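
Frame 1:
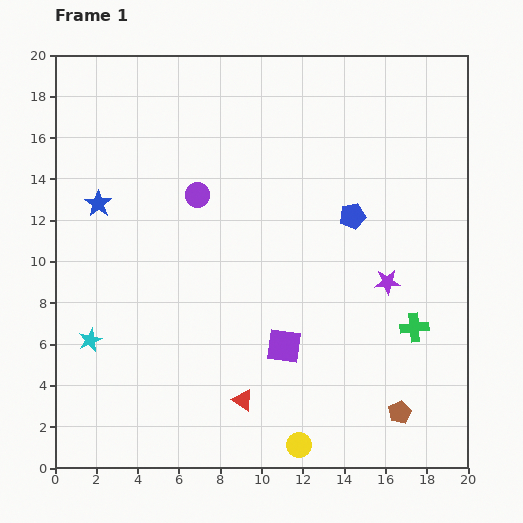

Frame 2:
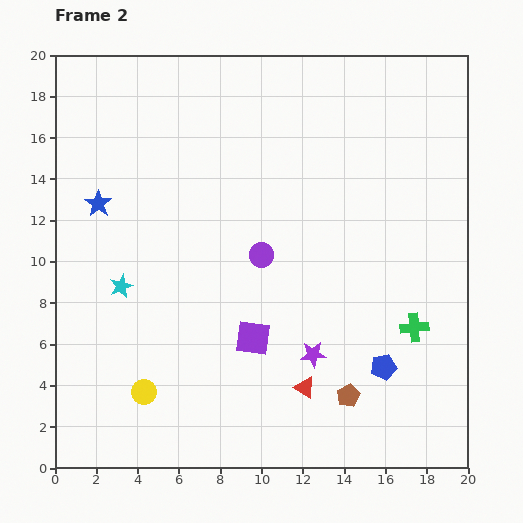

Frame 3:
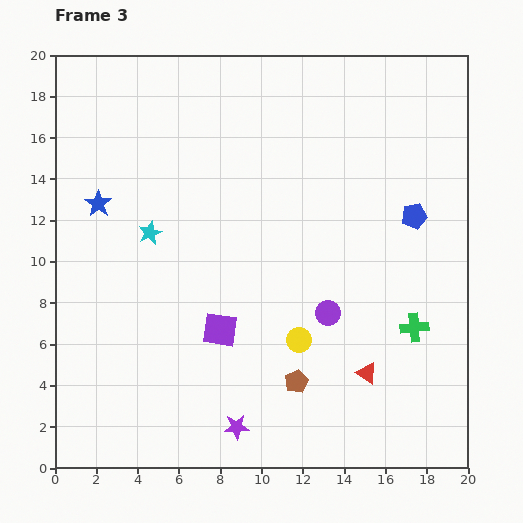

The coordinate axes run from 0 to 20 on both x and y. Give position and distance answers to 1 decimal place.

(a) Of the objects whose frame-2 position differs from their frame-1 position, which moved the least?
the purple square

(moved 1.6)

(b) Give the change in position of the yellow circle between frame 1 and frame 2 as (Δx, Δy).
(-7.5, 2.6)

The yellow circle was at (11.8, 1.1) in frame 1 and (4.3, 3.7) in frame 2.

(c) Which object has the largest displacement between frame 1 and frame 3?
the purple star

(moved 10.1; next 8.5)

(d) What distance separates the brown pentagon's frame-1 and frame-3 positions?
5.2

The brown pentagon moved from (16.7, 2.7) to (11.7, 4.2), a distance of √(5.0² + 1.5²) ≈ 5.2.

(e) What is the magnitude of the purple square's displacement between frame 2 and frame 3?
1.6

The purple square moved from (9.6, 6.3) to (8.0, 6.7), a distance of √(1.6² + 0.4²) ≈ 1.6.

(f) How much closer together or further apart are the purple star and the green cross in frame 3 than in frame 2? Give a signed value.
+4.7

Distance in frame 2: 5.1. Distance in frame 3: 9.8.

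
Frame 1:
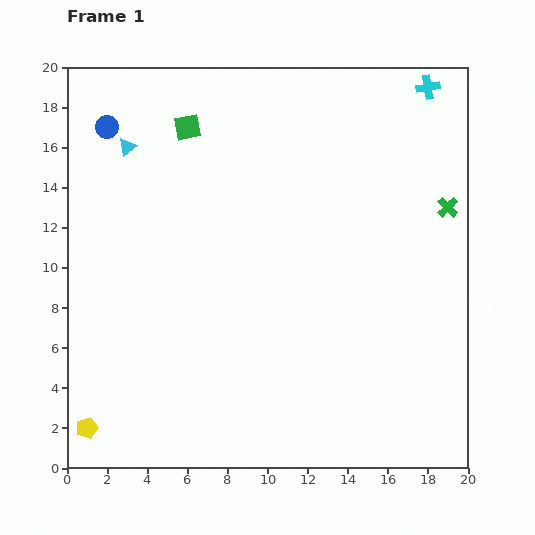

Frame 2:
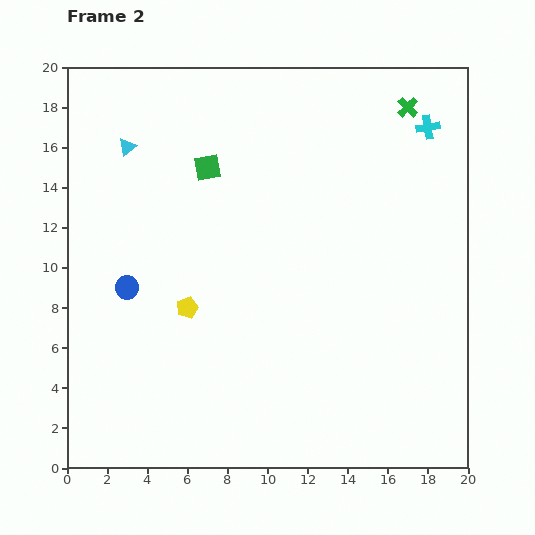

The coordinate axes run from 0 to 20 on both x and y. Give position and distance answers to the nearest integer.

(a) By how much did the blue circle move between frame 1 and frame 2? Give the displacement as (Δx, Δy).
(1, -8)

The blue circle was at (2, 17) in frame 1 and (3, 9) in frame 2.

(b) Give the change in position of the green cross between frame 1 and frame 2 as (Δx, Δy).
(-2, 5)

The green cross was at (19, 13) in frame 1 and (17, 18) in frame 2.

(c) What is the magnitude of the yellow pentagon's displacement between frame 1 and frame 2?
8

The yellow pentagon moved from (1, 2) to (6, 8), a distance of √(5² + 6²) ≈ 8.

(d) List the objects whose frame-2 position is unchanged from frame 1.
the cyan triangle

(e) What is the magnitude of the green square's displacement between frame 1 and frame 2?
2

The green square moved from (6, 17) to (7, 15), a distance of √(1² + 2²) ≈ 2.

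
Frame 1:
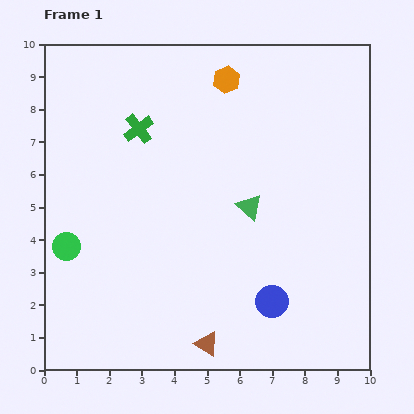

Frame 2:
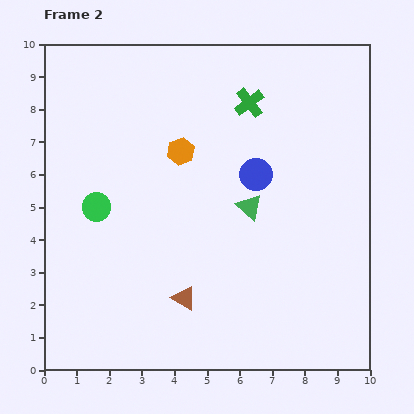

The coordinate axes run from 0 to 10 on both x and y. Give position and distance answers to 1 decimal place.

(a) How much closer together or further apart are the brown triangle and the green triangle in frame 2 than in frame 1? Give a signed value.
-1.0

Distance in frame 1: 4.4. Distance in frame 2: 3.4.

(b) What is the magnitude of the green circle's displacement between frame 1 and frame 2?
1.5

The green circle moved from (0.7, 3.8) to (1.6, 5.0), a distance of √(0.9² + 1.2²) ≈ 1.5.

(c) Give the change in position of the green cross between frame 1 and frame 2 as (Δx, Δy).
(3.4, 0.8)

The green cross was at (2.9, 7.4) in frame 1 and (6.3, 8.2) in frame 2.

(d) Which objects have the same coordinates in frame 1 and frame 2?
the green triangle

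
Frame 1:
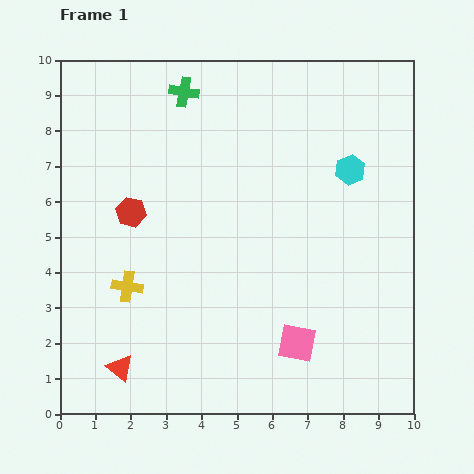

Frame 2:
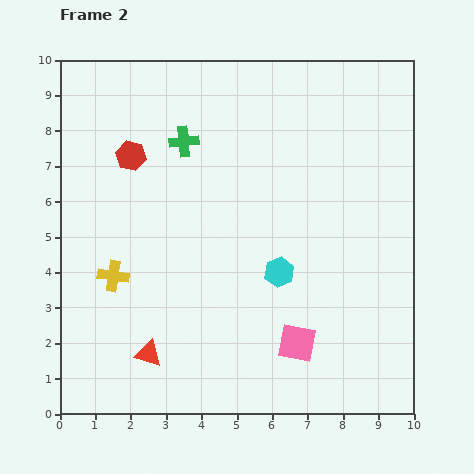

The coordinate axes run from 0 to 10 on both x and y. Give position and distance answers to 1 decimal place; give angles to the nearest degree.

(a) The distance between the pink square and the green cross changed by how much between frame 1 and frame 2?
-1.3

Distance in frame 1: 7.8. Distance in frame 2: 6.5.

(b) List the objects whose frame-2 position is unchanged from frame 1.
the pink square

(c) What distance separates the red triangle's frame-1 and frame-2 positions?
0.9

The red triangle moved from (1.7, 1.3) to (2.5, 1.7), a distance of √(0.8² + 0.4²) ≈ 0.9.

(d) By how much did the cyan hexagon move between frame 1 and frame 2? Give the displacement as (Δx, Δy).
(-2.0, -2.9)

The cyan hexagon was at (8.2, 6.9) in frame 1 and (6.2, 4.0) in frame 2.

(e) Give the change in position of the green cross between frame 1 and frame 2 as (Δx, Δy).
(0.0, -1.4)

The green cross was at (3.5, 9.1) in frame 1 and (3.5, 7.7) in frame 2.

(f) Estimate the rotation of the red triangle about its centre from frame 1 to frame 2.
24° counter-clockwise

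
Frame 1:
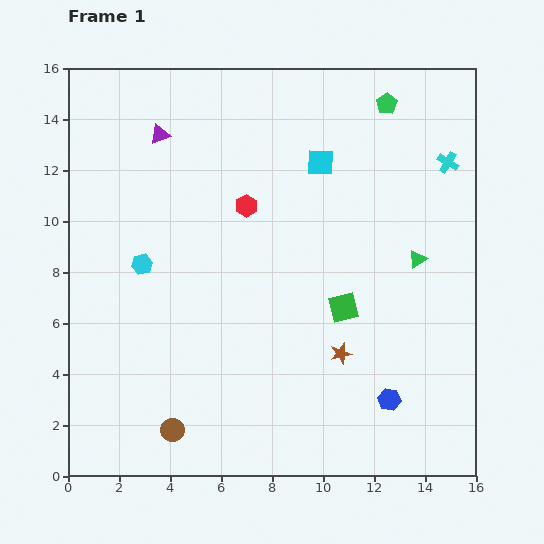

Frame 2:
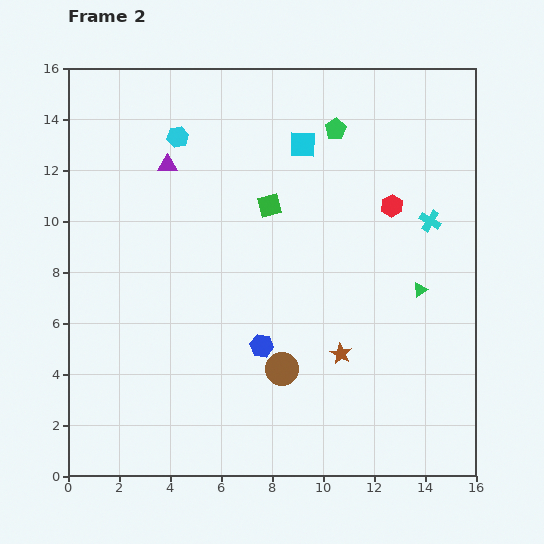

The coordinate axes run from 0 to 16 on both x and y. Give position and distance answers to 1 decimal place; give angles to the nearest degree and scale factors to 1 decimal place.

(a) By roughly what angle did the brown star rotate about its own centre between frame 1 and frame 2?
27° counter-clockwise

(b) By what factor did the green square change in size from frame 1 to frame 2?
0.8×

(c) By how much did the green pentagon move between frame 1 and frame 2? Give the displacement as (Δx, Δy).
(-2.0, -1.0)

The green pentagon was at (12.5, 14.6) in frame 1 and (10.5, 13.6) in frame 2.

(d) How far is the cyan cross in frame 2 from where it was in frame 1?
2.4

The cyan cross moved from (14.9, 12.3) to (14.2, 10.0), a distance of √(0.7² + 2.3²) ≈ 2.4.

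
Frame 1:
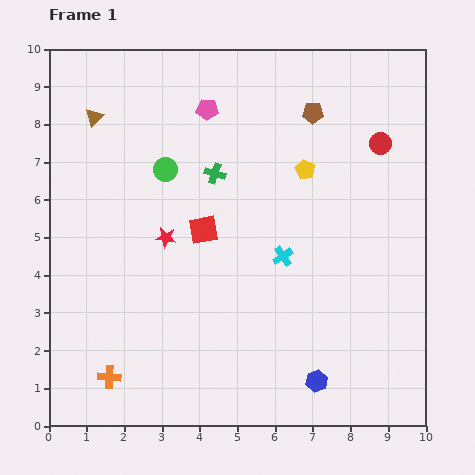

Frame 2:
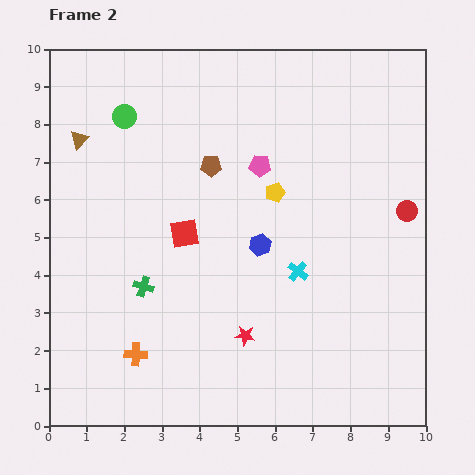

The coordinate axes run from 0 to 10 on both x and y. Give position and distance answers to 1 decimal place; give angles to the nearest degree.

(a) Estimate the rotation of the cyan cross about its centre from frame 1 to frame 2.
17° counter-clockwise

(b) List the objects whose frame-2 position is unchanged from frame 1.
none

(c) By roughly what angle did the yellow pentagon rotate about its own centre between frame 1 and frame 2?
25° clockwise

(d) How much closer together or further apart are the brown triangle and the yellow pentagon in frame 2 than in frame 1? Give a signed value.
-0.4

Distance in frame 1: 5.8. Distance in frame 2: 5.4.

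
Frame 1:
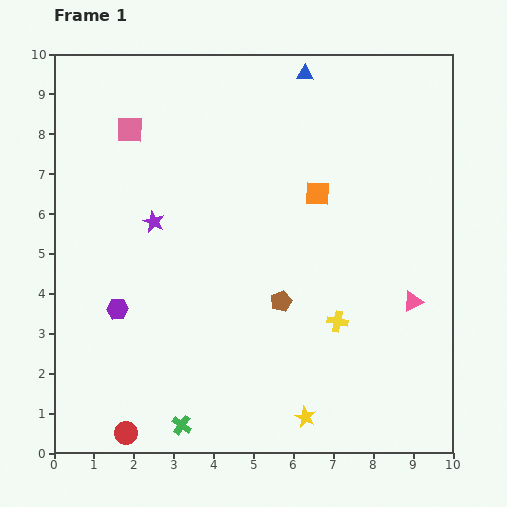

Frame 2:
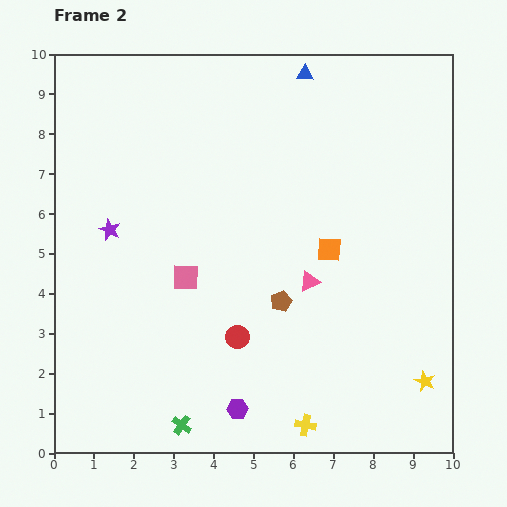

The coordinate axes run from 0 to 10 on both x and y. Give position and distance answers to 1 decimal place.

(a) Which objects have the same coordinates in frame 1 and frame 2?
the brown pentagon, the green cross, the blue triangle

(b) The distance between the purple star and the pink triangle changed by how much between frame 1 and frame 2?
-1.6

Distance in frame 1: 6.8. Distance in frame 2: 5.2.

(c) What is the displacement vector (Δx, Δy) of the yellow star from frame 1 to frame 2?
(3.0, 0.9)

The yellow star was at (6.3, 0.9) in frame 1 and (9.3, 1.8) in frame 2.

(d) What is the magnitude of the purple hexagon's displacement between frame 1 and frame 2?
3.9

The purple hexagon moved from (1.6, 3.6) to (4.6, 1.1), a distance of √(3.0² + 2.5²) ≈ 3.9.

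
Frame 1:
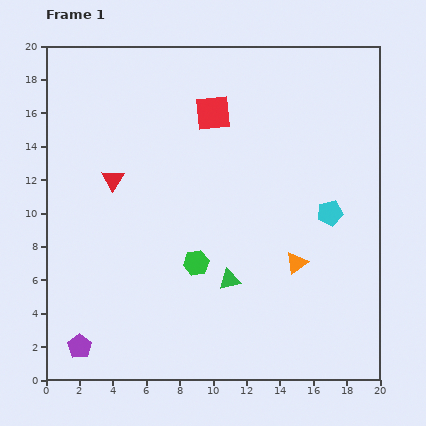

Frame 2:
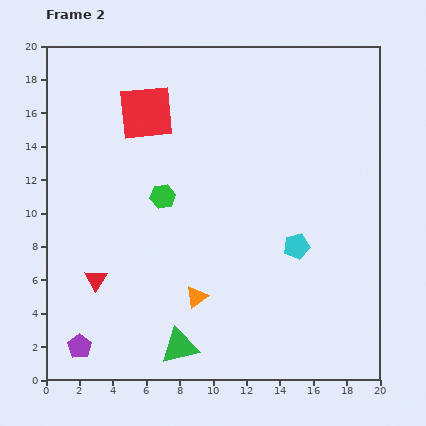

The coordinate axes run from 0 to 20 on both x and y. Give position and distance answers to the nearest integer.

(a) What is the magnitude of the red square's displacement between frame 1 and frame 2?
4

The red square moved from (10, 16) to (6, 16), a distance of √(4² + 0²) ≈ 4.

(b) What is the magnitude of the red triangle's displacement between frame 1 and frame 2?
6

The red triangle moved from (4, 12) to (3, 6), a distance of √(1² + 6²) ≈ 6.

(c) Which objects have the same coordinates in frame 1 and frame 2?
the purple pentagon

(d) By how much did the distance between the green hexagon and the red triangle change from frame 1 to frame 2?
-1

Distance in frame 1: 7. Distance in frame 2: 6.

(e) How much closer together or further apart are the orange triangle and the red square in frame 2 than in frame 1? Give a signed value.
+1

Distance in frame 1: 10. Distance in frame 2: 11.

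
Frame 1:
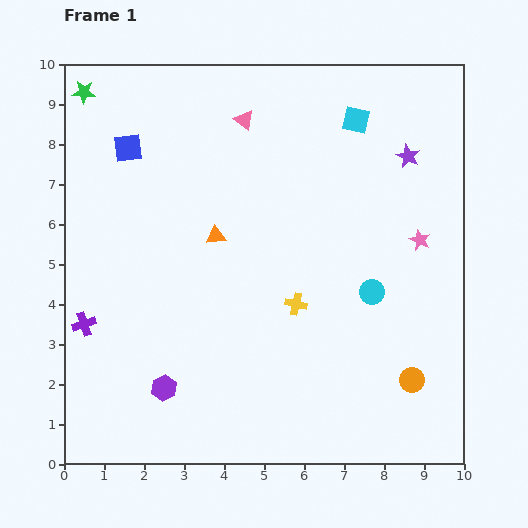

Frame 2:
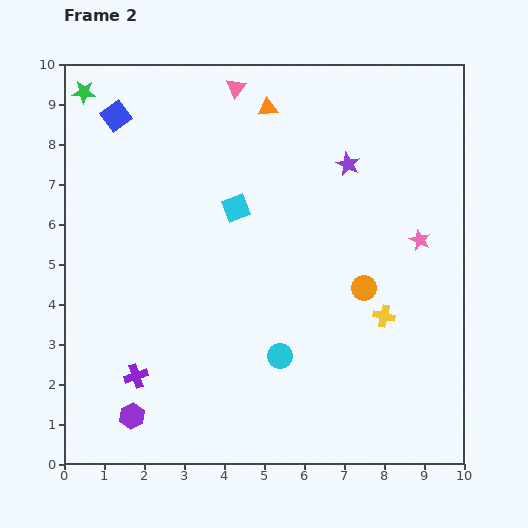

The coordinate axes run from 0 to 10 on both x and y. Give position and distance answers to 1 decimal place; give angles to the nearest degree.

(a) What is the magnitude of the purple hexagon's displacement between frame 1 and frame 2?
1.1

The purple hexagon moved from (2.5, 1.9) to (1.7, 1.2), a distance of √(0.8² + 0.7²) ≈ 1.1.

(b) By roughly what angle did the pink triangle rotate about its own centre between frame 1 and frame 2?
30° clockwise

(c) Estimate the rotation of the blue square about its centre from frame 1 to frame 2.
28° counter-clockwise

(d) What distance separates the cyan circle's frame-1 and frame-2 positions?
2.8

The cyan circle moved from (7.7, 4.3) to (5.4, 2.7), a distance of √(2.3² + 1.6²) ≈ 2.8.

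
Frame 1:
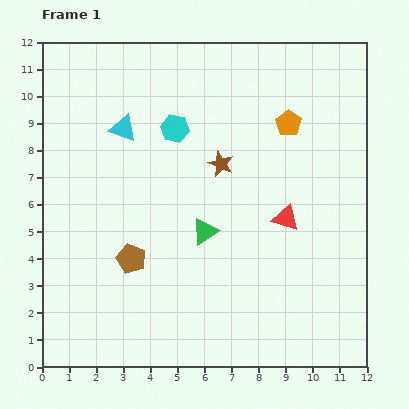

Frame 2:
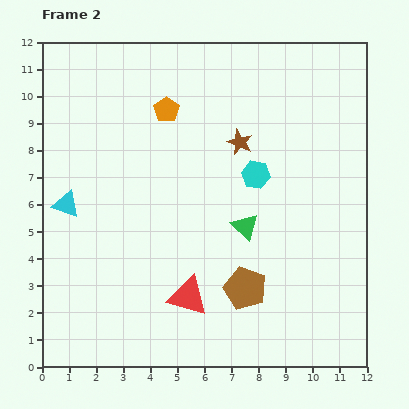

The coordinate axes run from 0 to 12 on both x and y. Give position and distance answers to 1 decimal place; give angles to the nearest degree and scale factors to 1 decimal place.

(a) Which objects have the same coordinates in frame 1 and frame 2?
none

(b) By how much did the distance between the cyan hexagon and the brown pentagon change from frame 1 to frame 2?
-0.9

Distance in frame 1: 5.1. Distance in frame 2: 4.2.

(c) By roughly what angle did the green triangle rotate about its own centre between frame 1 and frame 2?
43° counter-clockwise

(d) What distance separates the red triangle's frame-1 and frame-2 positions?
4.6

The red triangle moved from (9.0, 5.5) to (5.4, 2.6), a distance of √(3.6² + 2.9²) ≈ 4.6.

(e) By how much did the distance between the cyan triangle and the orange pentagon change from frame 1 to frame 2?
-1.0

Distance in frame 1: 6.1. Distance in frame 2: 5.1.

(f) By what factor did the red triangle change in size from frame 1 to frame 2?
1.5×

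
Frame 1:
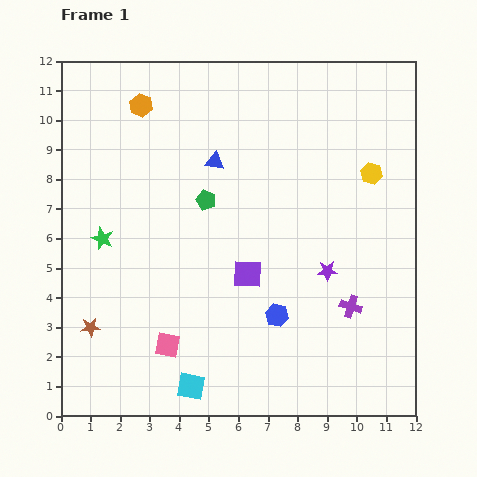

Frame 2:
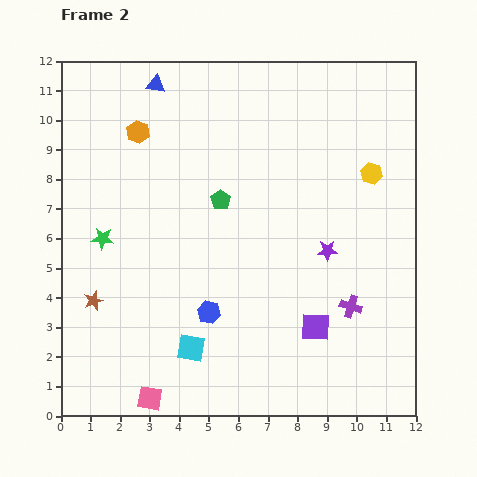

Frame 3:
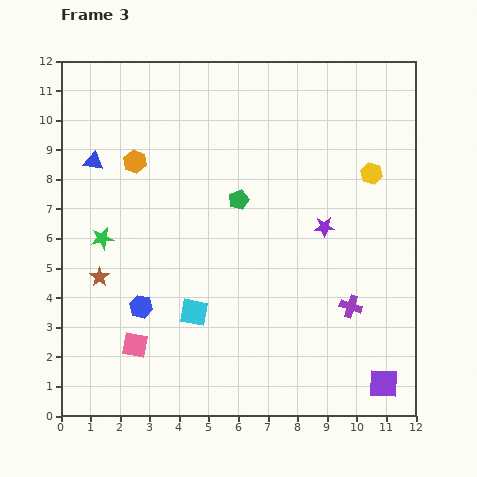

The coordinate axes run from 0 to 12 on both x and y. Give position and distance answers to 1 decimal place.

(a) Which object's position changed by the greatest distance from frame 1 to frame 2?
the blue triangle

(moved 3.3; next 2.9)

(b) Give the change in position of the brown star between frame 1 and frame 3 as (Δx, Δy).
(0.3, 1.7)

The brown star was at (1.0, 3.0) in frame 1 and (1.3, 4.7) in frame 3.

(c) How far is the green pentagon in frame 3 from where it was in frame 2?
0.6

The green pentagon moved from (5.4, 7.3) to (6.0, 7.3), a distance of √(0.6² + 0.0²) ≈ 0.6.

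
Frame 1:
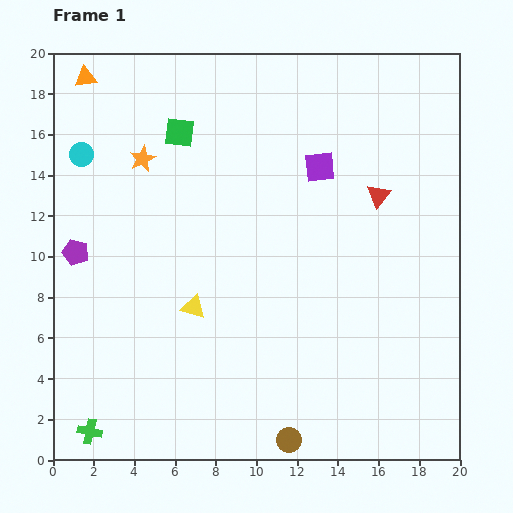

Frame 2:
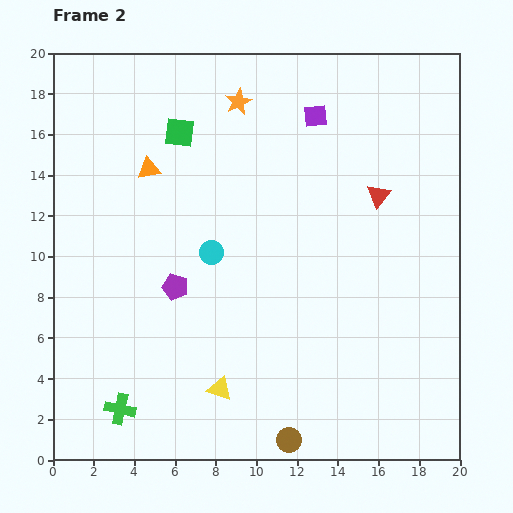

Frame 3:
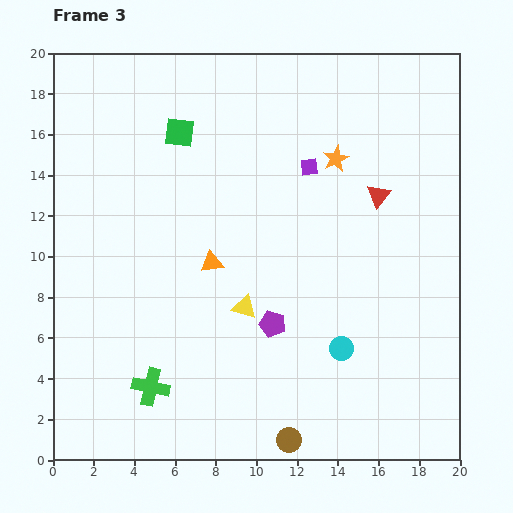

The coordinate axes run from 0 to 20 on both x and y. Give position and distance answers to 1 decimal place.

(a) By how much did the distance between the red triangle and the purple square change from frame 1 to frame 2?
+1.8

Distance in frame 1: 3.2. Distance in frame 2: 5.0.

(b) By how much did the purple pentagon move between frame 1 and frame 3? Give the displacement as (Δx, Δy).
(9.7, -3.5)

The purple pentagon was at (1.1, 10.2) in frame 1 and (10.8, 6.7) in frame 3.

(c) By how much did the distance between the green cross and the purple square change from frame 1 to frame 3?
-3.9

Distance in frame 1: 17.2. Distance in frame 3: 13.3.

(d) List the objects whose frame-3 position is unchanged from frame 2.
the green square, the red triangle, the brown circle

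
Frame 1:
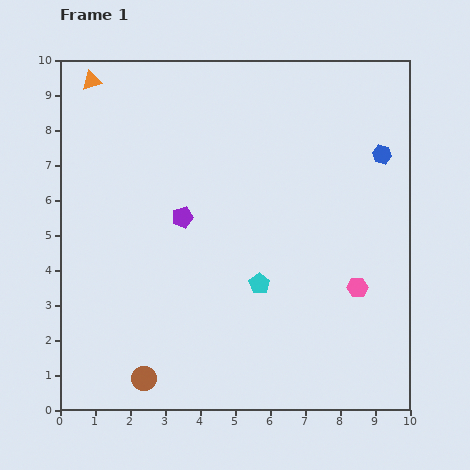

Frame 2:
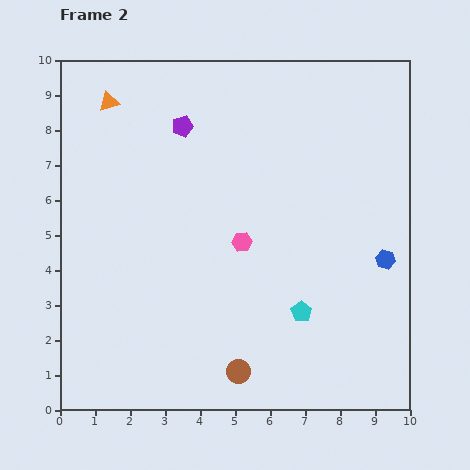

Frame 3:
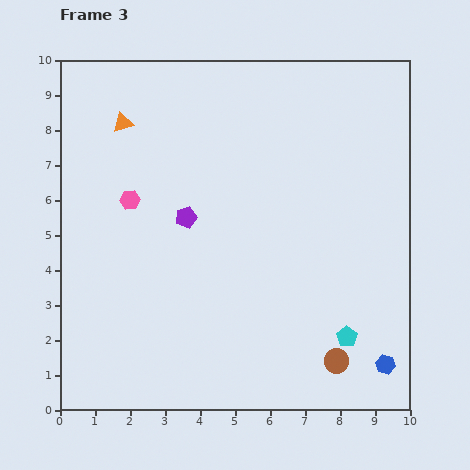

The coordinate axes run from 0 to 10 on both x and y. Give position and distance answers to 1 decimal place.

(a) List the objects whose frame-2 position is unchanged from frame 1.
none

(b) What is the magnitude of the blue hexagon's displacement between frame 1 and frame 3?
6.0

The blue hexagon moved from (9.2, 7.3) to (9.3, 1.3), a distance of √(0.1² + 6.0²) ≈ 6.0.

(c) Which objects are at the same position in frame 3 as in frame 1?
none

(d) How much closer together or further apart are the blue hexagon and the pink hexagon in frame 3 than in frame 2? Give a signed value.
+4.6

Distance in frame 2: 4.1. Distance in frame 3: 8.7.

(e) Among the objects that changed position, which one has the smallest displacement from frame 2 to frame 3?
the orange triangle

(moved 0.7)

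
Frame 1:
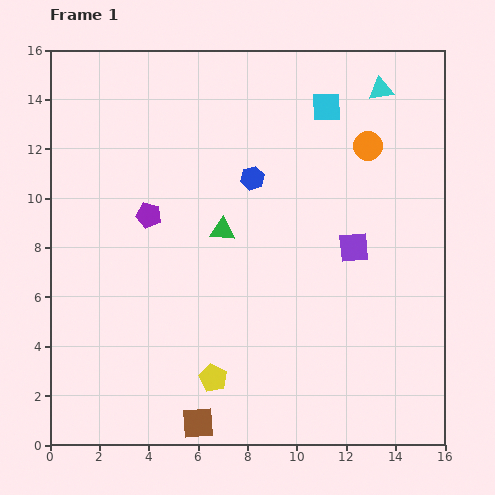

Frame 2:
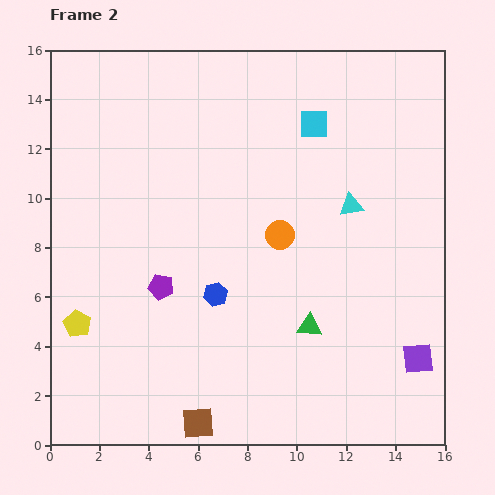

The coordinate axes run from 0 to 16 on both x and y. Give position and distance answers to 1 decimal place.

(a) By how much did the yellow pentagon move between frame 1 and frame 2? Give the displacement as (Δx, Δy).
(-5.5, 2.2)

The yellow pentagon was at (6.6, 2.7) in frame 1 and (1.1, 4.9) in frame 2.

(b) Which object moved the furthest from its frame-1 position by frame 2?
the yellow pentagon

(moved 5.9; next 5.2)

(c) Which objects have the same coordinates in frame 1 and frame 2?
the brown square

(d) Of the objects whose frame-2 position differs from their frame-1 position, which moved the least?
the cyan square

(moved 0.9)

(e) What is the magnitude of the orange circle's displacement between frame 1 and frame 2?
5.1

The orange circle moved from (12.9, 12.1) to (9.3, 8.5), a distance of √(3.6² + 3.6²) ≈ 5.1.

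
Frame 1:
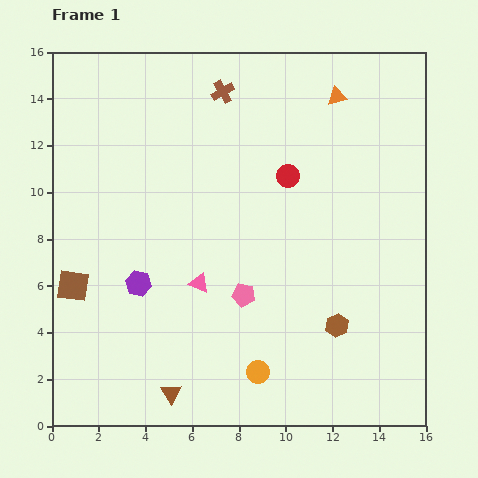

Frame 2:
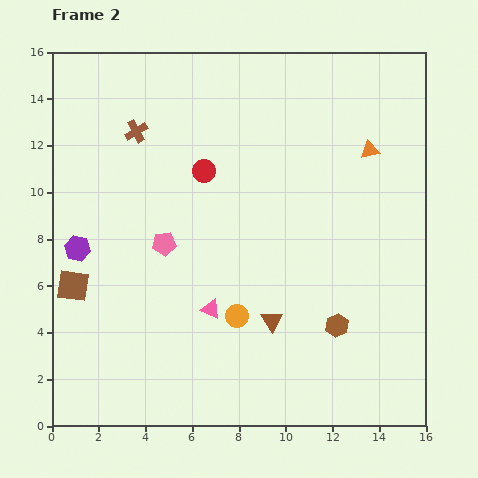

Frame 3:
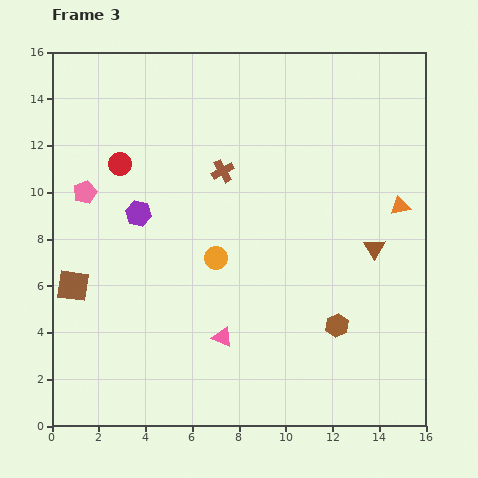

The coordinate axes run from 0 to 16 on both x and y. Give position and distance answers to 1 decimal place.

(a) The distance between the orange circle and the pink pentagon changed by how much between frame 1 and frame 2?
+1.0

Distance in frame 1: 3.4. Distance in frame 2: 4.4.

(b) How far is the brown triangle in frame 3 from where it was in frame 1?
10.7

The brown triangle moved from (5.1, 1.4) to (13.8, 7.6), a distance of √(8.7² + 6.2²) ≈ 10.7.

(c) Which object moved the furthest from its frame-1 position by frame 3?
the brown triangle

(moved 10.7; next 8.1)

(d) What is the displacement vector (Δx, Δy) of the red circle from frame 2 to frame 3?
(-3.6, 0.3)

The red circle was at (6.5, 10.9) in frame 2 and (2.9, 11.2) in frame 3.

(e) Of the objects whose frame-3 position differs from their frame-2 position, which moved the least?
the pink triangle

(moved 1.3)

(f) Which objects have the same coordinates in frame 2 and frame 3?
the brown hexagon, the brown square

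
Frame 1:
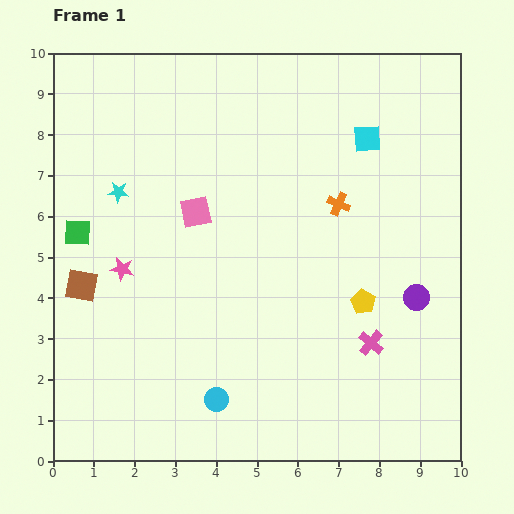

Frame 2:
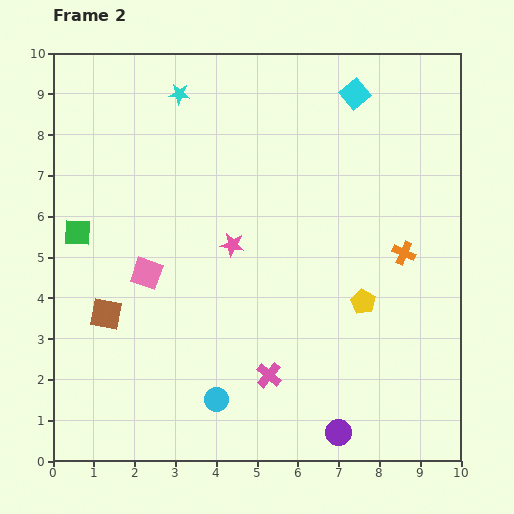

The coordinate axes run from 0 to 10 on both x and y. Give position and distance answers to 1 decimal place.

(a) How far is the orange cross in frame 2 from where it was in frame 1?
2.0

The orange cross moved from (7.0, 6.3) to (8.6, 5.1), a distance of √(1.6² + 1.2²) ≈ 2.0.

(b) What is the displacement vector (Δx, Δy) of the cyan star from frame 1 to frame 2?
(1.5, 2.4)

The cyan star was at (1.6, 6.6) in frame 1 and (3.1, 9.0) in frame 2.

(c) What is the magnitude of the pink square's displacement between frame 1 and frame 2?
1.9

The pink square moved from (3.5, 6.1) to (2.3, 4.6), a distance of √(1.2² + 1.5²) ≈ 1.9.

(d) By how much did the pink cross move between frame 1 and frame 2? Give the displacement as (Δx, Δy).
(-2.5, -0.8)

The pink cross was at (7.8, 2.9) in frame 1 and (5.3, 2.1) in frame 2.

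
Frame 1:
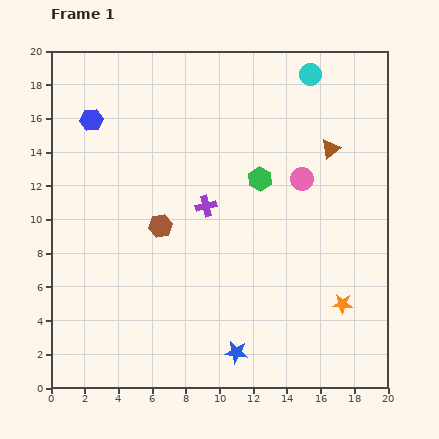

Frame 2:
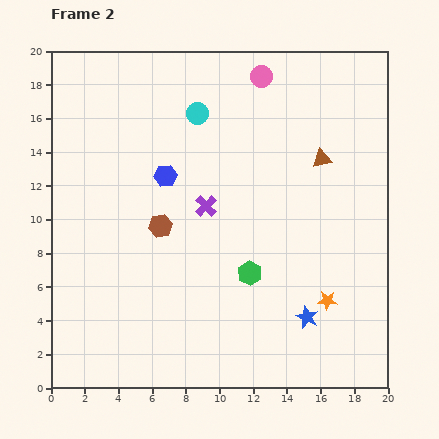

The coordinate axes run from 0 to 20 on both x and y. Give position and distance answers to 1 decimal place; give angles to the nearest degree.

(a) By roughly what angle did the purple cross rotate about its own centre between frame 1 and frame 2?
32° counter-clockwise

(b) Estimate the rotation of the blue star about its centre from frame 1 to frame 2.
17° clockwise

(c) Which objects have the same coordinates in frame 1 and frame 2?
the brown hexagon, the purple cross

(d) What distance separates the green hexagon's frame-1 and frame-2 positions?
5.6

The green hexagon moved from (12.4, 12.4) to (11.8, 6.8), a distance of √(0.6² + 5.6²) ≈ 5.6.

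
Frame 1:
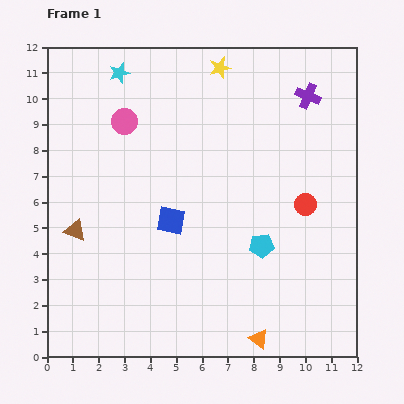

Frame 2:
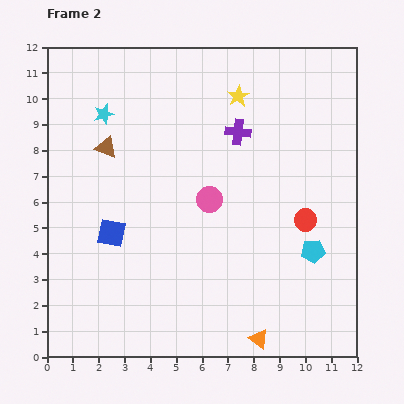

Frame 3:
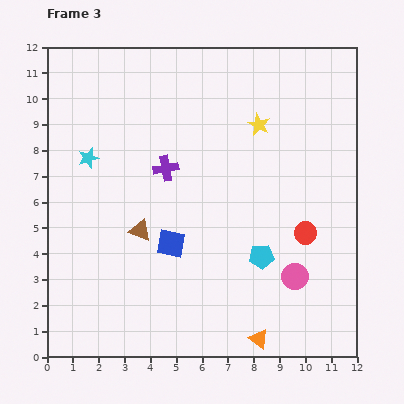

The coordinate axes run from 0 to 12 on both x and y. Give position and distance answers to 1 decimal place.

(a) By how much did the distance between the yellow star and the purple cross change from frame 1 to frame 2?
-2.2

Distance in frame 1: 3.6. Distance in frame 2: 1.4.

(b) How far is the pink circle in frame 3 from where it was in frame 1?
8.9

The pink circle moved from (3.0, 9.1) to (9.6, 3.1), a distance of √(6.6² + 6.0²) ≈ 8.9.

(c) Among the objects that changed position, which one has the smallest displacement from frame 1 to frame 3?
the cyan pentagon

(moved 0.4)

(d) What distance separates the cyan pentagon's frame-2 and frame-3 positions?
2.0

The cyan pentagon moved from (10.3, 4.1) to (8.3, 3.9), a distance of √(2.0² + 0.2²) ≈ 2.0.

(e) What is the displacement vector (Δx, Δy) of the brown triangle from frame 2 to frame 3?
(1.3, -3.2)

The brown triangle was at (2.3, 8.1) in frame 2 and (3.6, 4.9) in frame 3.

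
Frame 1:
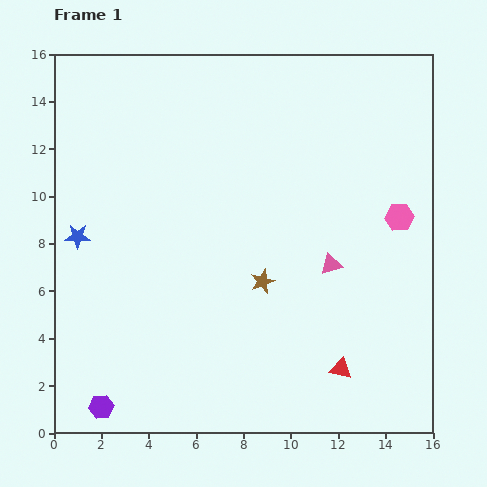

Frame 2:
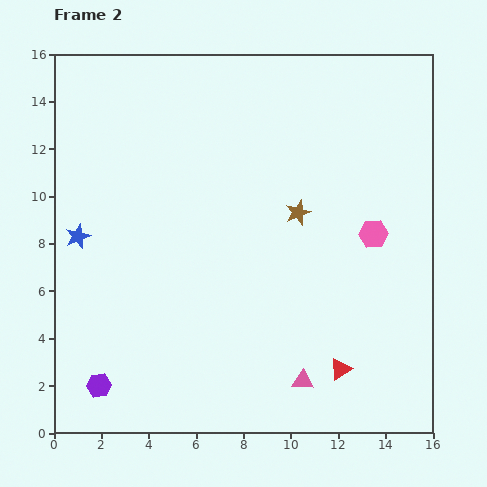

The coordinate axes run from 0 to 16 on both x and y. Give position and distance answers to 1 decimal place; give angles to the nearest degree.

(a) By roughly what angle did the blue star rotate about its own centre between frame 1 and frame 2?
23° counter-clockwise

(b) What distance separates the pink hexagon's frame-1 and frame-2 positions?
1.3

The pink hexagon moved from (14.6, 9.1) to (13.5, 8.4), a distance of √(1.1² + 0.7²) ≈ 1.3.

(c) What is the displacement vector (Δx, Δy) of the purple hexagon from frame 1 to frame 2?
(-0.1, 0.9)

The purple hexagon was at (2.0, 1.1) in frame 1 and (1.9, 2.0) in frame 2.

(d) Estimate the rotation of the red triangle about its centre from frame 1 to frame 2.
46° counter-clockwise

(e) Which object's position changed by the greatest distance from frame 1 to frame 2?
the pink triangle

(moved 5.0; next 3.3)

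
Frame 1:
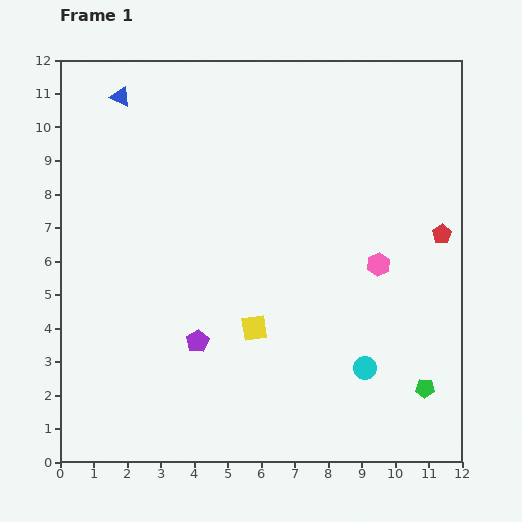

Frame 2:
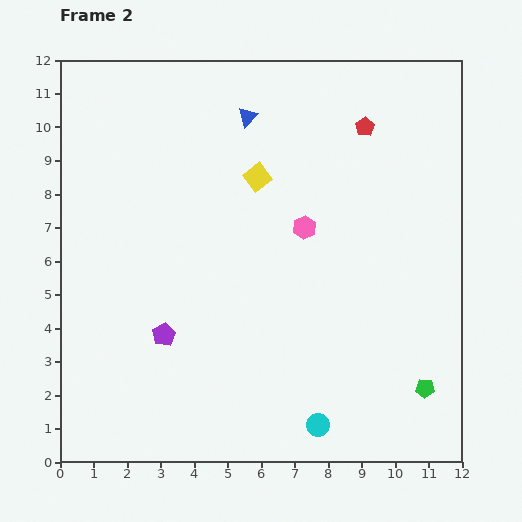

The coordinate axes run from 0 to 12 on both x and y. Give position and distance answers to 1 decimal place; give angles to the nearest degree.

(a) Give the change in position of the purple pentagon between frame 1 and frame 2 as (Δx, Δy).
(-1.0, 0.2)

The purple pentagon was at (4.1, 3.6) in frame 1 and (3.1, 3.8) in frame 2.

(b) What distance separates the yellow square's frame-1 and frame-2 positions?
4.5

The yellow square moved from (5.8, 4.0) to (5.9, 8.5), a distance of √(0.1² + 4.5²) ≈ 4.5.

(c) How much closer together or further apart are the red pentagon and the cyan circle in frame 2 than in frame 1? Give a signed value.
+4.4

Distance in frame 1: 4.6. Distance in frame 2: 9.0.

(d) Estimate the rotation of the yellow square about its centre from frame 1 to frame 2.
28° counter-clockwise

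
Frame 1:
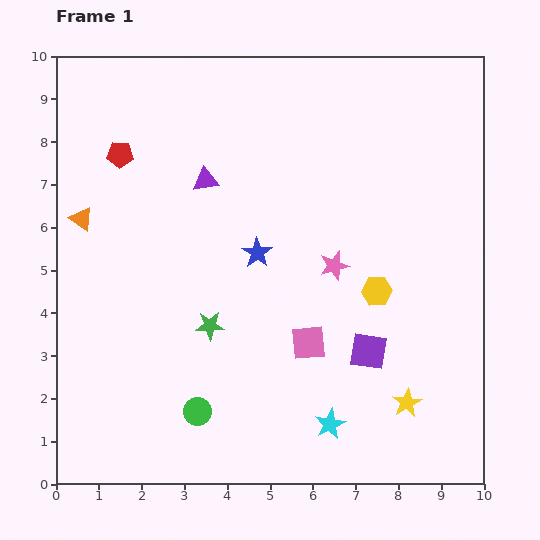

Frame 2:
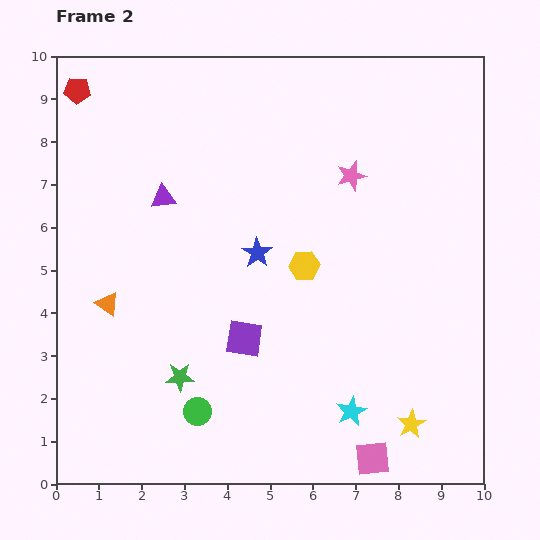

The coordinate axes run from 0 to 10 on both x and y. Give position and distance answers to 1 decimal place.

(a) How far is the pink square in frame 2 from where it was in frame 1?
3.1

The pink square moved from (5.9, 3.3) to (7.4, 0.6), a distance of √(1.5² + 2.7²) ≈ 3.1.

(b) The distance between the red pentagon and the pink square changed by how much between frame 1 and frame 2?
+4.8

Distance in frame 1: 6.2. Distance in frame 2: 11.0.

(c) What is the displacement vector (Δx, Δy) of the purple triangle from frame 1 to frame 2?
(-1.0, -0.4)

The purple triangle was at (3.5, 7.1) in frame 1 and (2.5, 6.7) in frame 2.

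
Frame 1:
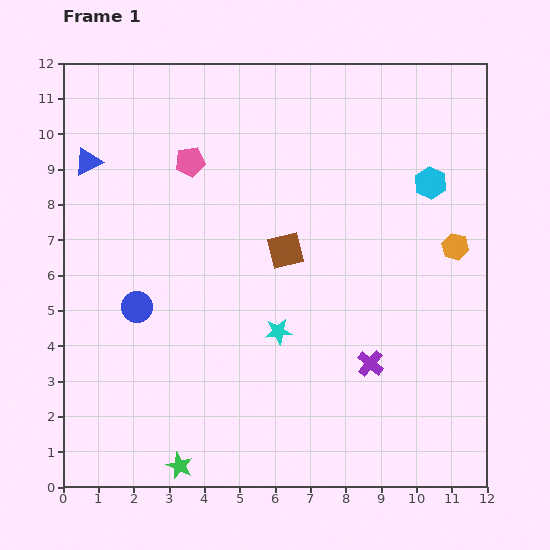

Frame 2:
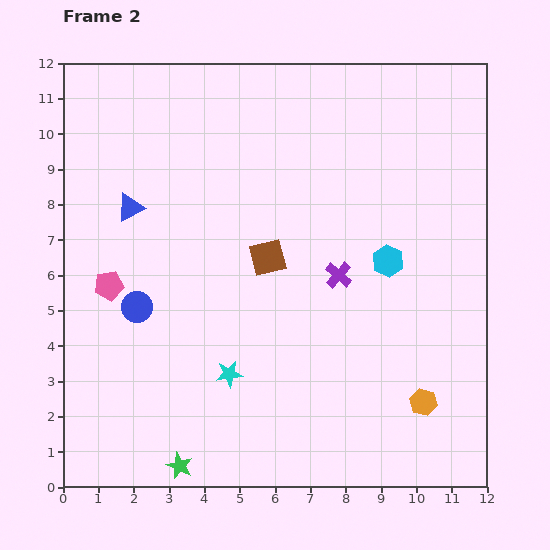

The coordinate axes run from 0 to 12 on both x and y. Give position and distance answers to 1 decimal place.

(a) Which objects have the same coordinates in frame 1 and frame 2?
the blue circle, the green star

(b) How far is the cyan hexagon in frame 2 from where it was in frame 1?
2.5

The cyan hexagon moved from (10.4, 8.6) to (9.2, 6.4), a distance of √(1.2² + 2.2²) ≈ 2.5.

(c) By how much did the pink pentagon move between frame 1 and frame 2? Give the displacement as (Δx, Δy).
(-2.3, -3.5)

The pink pentagon was at (3.6, 9.2) in frame 1 and (1.3, 5.7) in frame 2.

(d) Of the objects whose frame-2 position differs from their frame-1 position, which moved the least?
the brown square

(moved 0.5)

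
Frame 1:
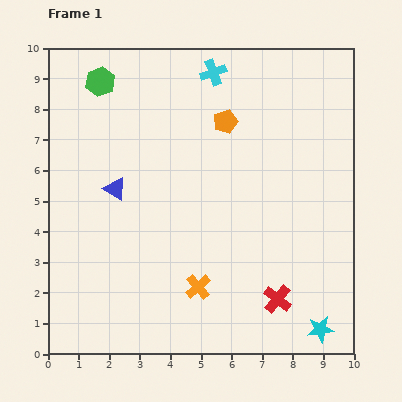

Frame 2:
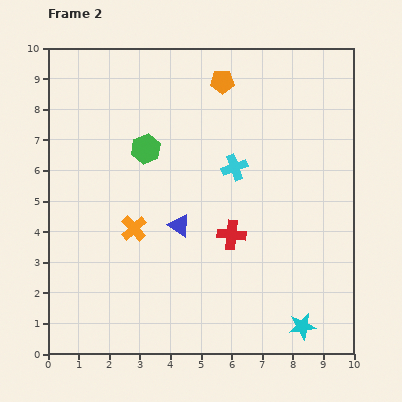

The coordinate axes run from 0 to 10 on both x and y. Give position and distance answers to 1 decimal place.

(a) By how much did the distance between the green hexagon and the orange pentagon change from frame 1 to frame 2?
-1.0

Distance in frame 1: 4.3. Distance in frame 2: 3.3.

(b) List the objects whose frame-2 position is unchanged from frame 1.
none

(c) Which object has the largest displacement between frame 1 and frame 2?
the cyan cross

(moved 3.2; next 2.8)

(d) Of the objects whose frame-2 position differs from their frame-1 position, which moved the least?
the cyan star

(moved 0.6)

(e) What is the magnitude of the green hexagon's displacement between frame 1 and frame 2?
2.7

The green hexagon moved from (1.7, 8.9) to (3.2, 6.7), a distance of √(1.5² + 2.2²) ≈ 2.7.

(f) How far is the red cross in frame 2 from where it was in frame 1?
2.6

The red cross moved from (7.5, 1.8) to (6.0, 3.9), a distance of √(1.5² + 2.1²) ≈ 2.6.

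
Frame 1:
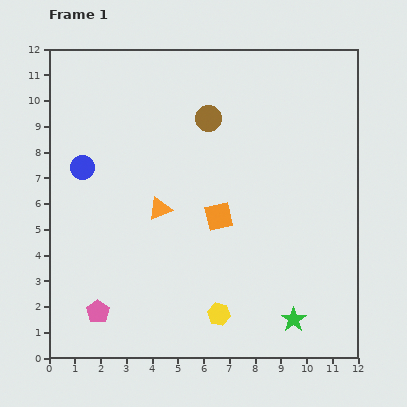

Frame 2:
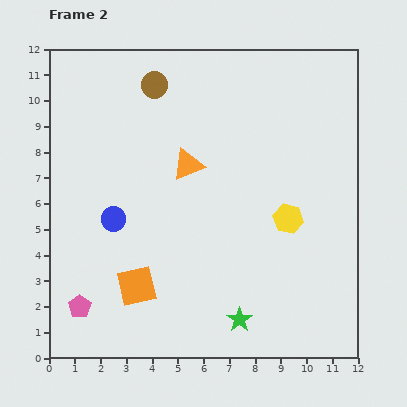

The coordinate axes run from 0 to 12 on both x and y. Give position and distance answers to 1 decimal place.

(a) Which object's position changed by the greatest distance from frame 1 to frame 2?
the yellow hexagon

(moved 4.6; next 4.2)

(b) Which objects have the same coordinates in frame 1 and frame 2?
none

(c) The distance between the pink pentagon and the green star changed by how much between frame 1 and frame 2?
-1.4

Distance in frame 1: 7.6. Distance in frame 2: 6.2.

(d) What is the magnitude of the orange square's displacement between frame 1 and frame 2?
4.2

The orange square moved from (6.6, 5.5) to (3.4, 2.8), a distance of √(3.2² + 2.7²) ≈ 4.2.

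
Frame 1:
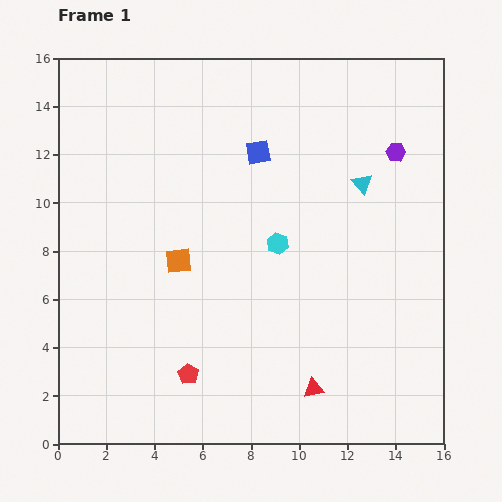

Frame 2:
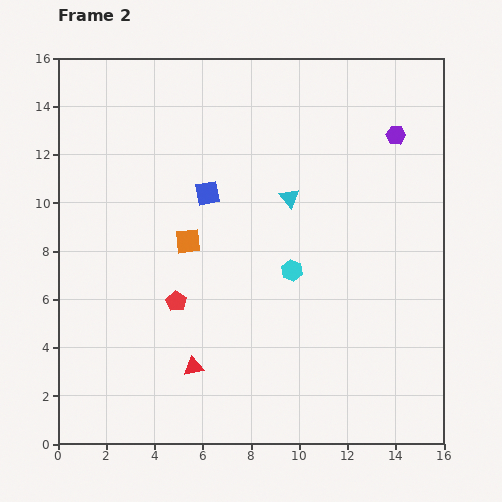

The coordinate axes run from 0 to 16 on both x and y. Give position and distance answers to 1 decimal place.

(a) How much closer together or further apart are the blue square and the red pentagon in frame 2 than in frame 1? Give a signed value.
-4.9

Distance in frame 1: 9.6. Distance in frame 2: 4.7.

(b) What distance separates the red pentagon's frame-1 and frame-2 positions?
3.0

The red pentagon moved from (5.4, 2.9) to (4.9, 5.9), a distance of √(0.5² + 3.0²) ≈ 3.0.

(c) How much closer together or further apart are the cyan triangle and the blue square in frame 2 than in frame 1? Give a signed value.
-1.1

Distance in frame 1: 4.5. Distance in frame 2: 3.4.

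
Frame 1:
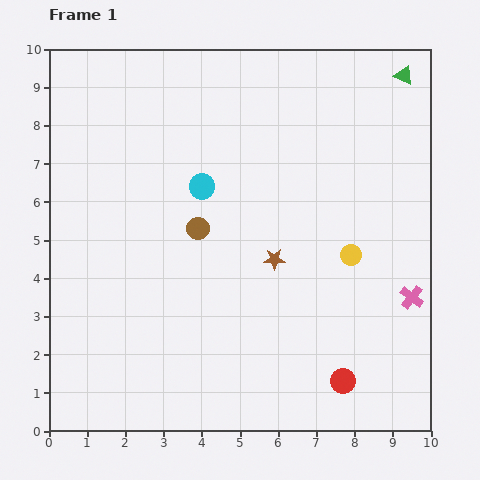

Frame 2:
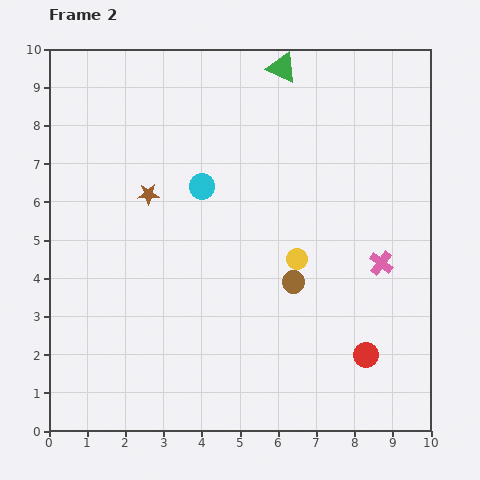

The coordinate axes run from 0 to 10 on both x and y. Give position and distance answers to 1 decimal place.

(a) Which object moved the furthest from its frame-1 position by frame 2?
the brown star

(moved 3.7; next 3.2)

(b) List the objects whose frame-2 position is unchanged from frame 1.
the cyan circle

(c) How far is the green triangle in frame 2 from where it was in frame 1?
3.2

The green triangle moved from (9.3, 9.3) to (6.1, 9.5), a distance of √(3.2² + 0.2²) ≈ 3.2.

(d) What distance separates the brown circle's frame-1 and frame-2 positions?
2.9

The brown circle moved from (3.9, 5.3) to (6.4, 3.9), a distance of √(2.5² + 1.4²) ≈ 2.9.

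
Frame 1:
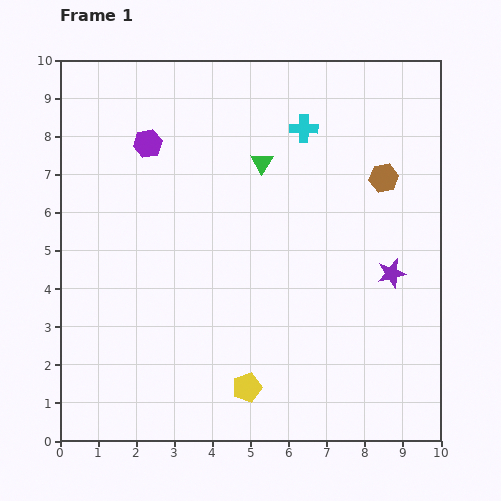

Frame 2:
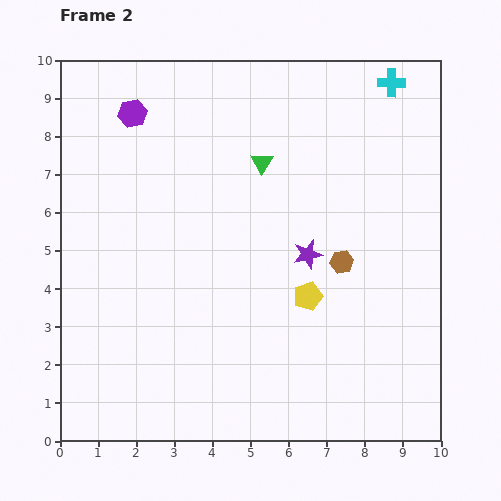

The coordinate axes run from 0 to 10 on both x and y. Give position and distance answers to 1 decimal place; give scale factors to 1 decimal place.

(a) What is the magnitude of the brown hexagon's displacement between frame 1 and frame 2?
2.5

The brown hexagon moved from (8.5, 6.9) to (7.4, 4.7), a distance of √(1.1² + 2.2²) ≈ 2.5.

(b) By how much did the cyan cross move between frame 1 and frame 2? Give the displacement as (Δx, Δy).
(2.3, 1.2)

The cyan cross was at (6.4, 8.2) in frame 1 and (8.7, 9.4) in frame 2.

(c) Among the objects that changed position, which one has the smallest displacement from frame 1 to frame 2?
the purple hexagon

(moved 0.9)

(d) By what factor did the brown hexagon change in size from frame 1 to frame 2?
0.8×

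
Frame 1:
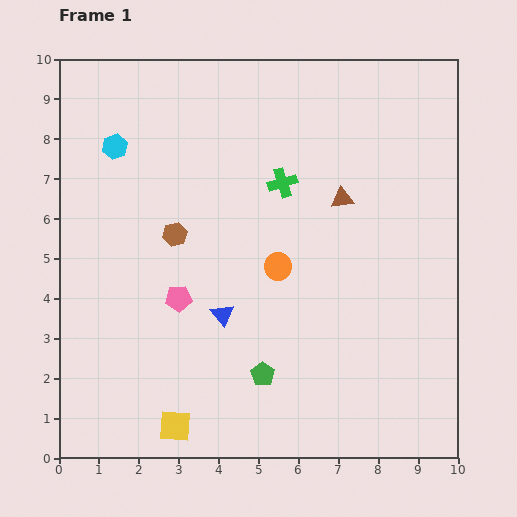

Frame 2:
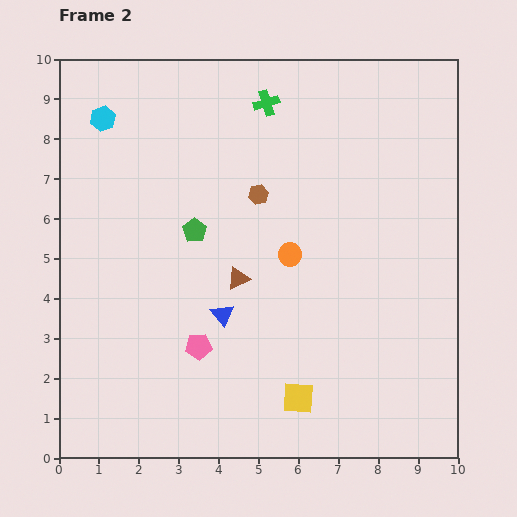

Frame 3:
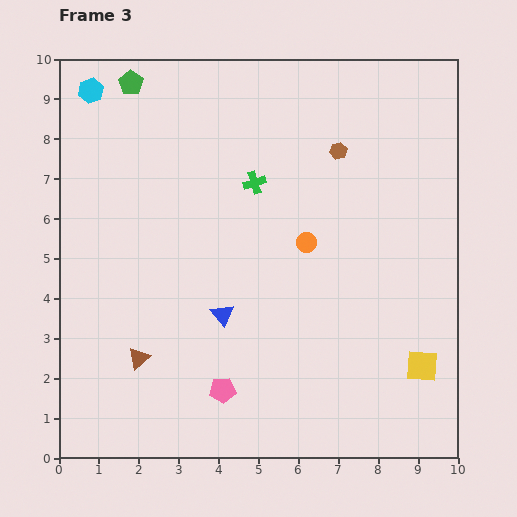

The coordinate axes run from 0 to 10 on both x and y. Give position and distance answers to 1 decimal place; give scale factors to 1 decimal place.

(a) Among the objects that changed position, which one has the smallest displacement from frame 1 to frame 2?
the orange circle

(moved 0.4)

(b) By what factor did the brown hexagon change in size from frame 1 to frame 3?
0.7×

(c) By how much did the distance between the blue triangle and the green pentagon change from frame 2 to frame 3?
+4.0

Distance in frame 2: 2.2. Distance in frame 3: 6.2.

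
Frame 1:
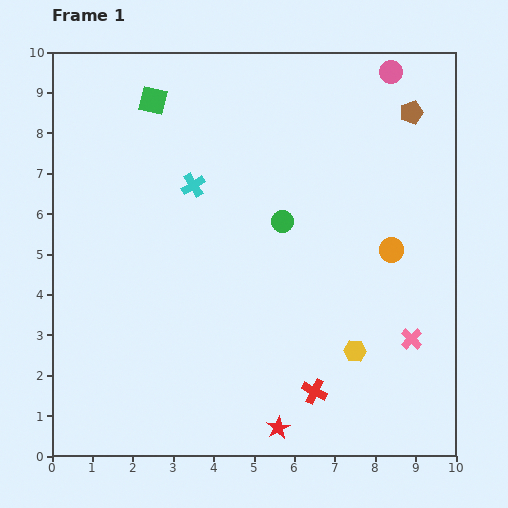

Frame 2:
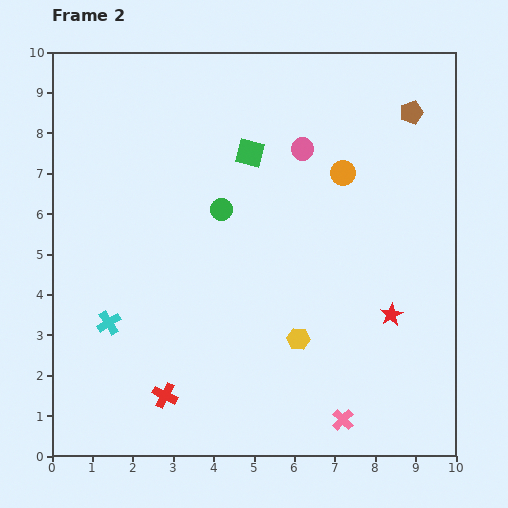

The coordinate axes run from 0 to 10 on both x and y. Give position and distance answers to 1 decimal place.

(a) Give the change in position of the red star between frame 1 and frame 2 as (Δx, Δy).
(2.8, 2.8)

The red star was at (5.6, 0.7) in frame 1 and (8.4, 3.5) in frame 2.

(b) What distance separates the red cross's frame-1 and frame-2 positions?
3.7

The red cross moved from (6.5, 1.6) to (2.8, 1.5), a distance of √(3.7² + 0.1²) ≈ 3.7.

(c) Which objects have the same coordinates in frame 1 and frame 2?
the brown pentagon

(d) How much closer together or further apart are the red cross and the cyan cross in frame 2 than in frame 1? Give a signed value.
-3.6

Distance in frame 1: 5.9. Distance in frame 2: 2.3.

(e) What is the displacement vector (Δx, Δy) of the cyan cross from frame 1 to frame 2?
(-2.1, -3.4)

The cyan cross was at (3.5, 6.7) in frame 1 and (1.4, 3.3) in frame 2.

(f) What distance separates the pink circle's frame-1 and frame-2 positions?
2.9

The pink circle moved from (8.4, 9.5) to (6.2, 7.6), a distance of √(2.2² + 1.9²) ≈ 2.9.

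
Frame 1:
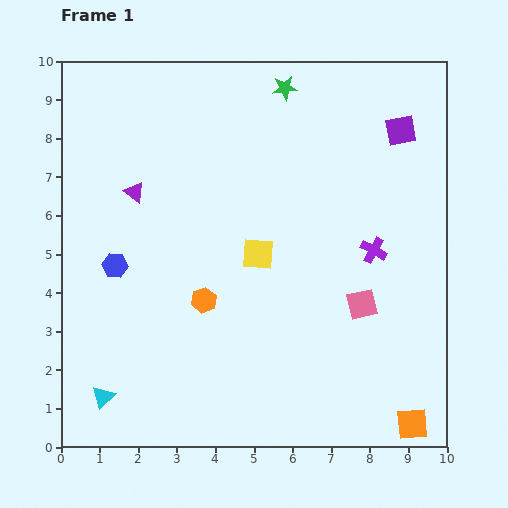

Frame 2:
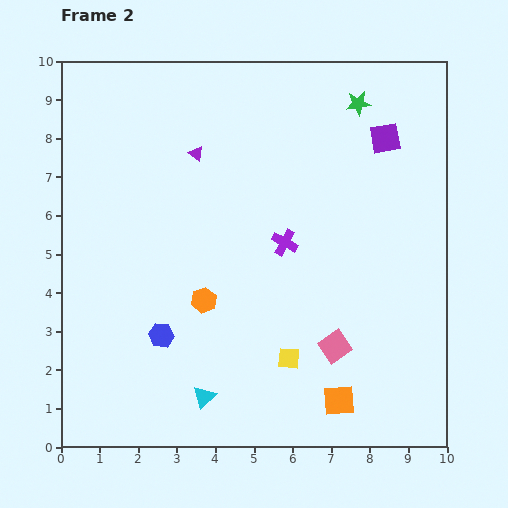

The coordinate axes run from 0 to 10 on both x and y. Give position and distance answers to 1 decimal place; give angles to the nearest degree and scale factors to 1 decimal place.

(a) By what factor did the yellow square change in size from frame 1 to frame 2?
0.7×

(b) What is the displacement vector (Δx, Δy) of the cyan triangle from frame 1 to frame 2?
(2.6, 0.0)

The cyan triangle was at (1.1, 1.3) in frame 1 and (3.7, 1.3) in frame 2.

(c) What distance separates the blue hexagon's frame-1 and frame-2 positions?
2.2

The blue hexagon moved from (1.4, 4.7) to (2.6, 2.9), a distance of √(1.2² + 1.8²) ≈ 2.2.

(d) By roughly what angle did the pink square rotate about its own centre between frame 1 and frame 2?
23° counter-clockwise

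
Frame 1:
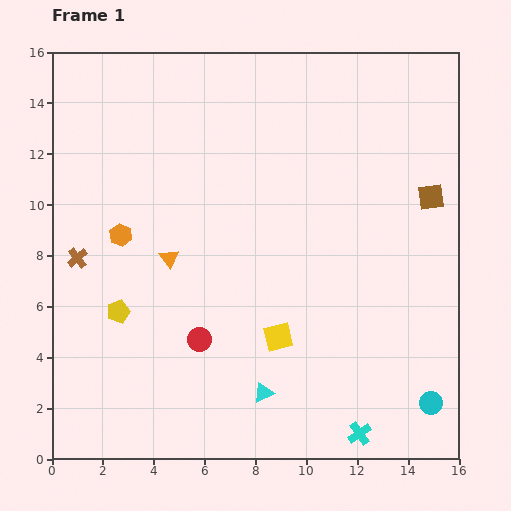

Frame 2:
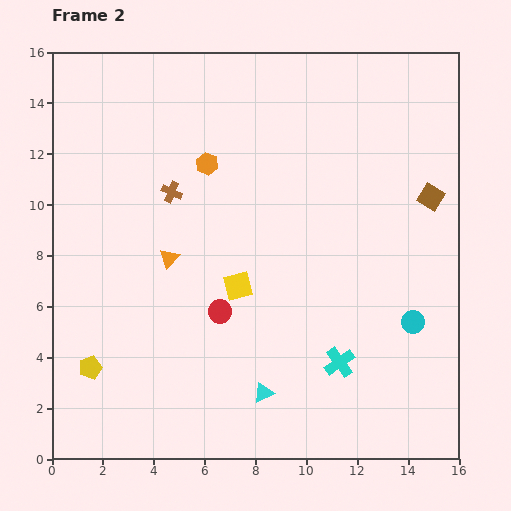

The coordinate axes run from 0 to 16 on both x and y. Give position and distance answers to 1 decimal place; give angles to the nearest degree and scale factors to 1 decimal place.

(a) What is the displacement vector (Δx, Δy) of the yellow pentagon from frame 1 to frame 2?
(-1.1, -2.2)

The yellow pentagon was at (2.6, 5.8) in frame 1 and (1.5, 3.6) in frame 2.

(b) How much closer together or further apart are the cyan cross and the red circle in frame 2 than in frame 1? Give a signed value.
-2.2

Distance in frame 1: 7.3. Distance in frame 2: 5.1.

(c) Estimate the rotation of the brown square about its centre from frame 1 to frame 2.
40° clockwise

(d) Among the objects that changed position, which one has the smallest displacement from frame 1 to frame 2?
the red circle

(moved 1.4)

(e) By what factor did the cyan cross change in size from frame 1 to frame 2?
1.3×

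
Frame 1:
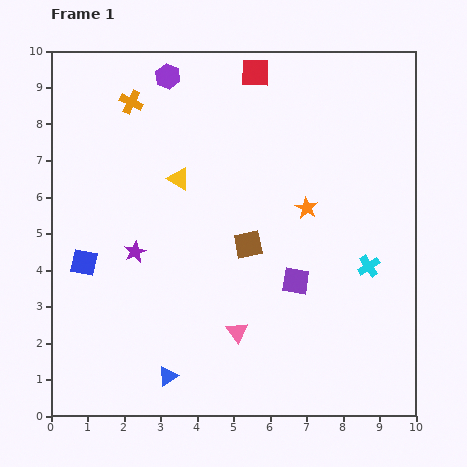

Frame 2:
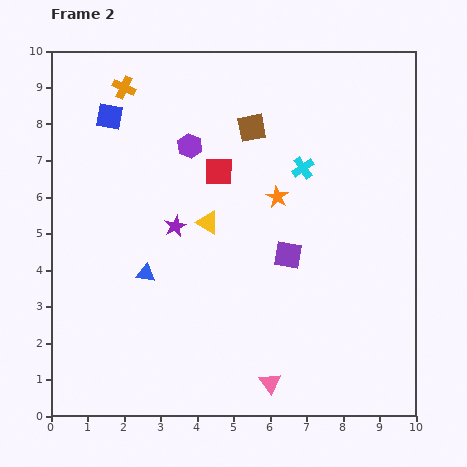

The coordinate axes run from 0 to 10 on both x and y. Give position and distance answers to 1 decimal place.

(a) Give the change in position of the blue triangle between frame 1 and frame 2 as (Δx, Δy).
(-0.6, 2.8)

The blue triangle was at (3.2, 1.1) in frame 1 and (2.6, 3.9) in frame 2.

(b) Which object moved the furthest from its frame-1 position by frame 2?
the blue square

(moved 4.1; next 3.2)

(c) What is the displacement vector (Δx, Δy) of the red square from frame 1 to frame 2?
(-1.0, -2.7)

The red square was at (5.6, 9.4) in frame 1 and (4.6, 6.7) in frame 2.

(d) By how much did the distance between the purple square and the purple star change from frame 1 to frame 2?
-1.3

Distance in frame 1: 4.5. Distance in frame 2: 3.2.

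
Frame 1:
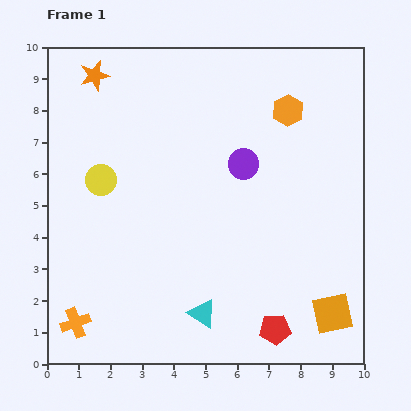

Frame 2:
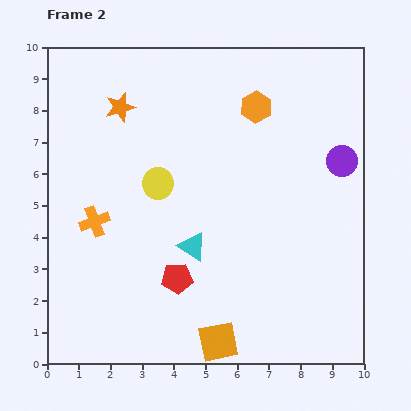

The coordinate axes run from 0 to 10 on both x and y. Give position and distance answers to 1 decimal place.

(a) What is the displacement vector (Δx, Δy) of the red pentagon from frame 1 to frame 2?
(-3.1, 1.6)

The red pentagon was at (7.2, 1.1) in frame 1 and (4.1, 2.7) in frame 2.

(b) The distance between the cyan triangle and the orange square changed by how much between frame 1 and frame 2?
-1.0

Distance in frame 1: 4.1. Distance in frame 2: 3.1.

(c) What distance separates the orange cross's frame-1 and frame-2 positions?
3.3

The orange cross moved from (0.9, 1.3) to (1.5, 4.5), a distance of √(0.6² + 3.2²) ≈ 3.3.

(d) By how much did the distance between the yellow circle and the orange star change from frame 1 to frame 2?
-0.6

Distance in frame 1: 3.3. Distance in frame 2: 2.7.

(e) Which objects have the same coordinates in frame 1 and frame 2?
none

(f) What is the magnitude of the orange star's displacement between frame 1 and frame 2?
1.3

The orange star moved from (1.5, 9.1) to (2.3, 8.1), a distance of √(0.8² + 1.0²) ≈ 1.3.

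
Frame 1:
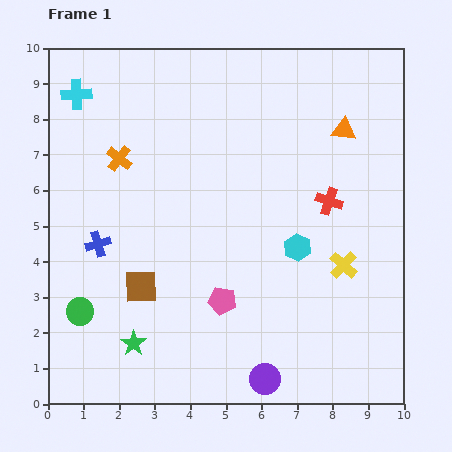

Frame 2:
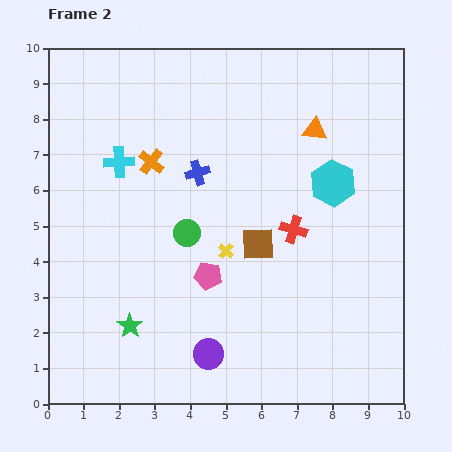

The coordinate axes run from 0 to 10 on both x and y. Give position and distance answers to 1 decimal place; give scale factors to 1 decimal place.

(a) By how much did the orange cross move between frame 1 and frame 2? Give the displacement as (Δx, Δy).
(0.9, -0.1)

The orange cross was at (2.0, 6.9) in frame 1 and (2.9, 6.8) in frame 2.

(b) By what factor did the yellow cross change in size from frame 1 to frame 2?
0.6×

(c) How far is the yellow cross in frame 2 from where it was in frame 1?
3.3

The yellow cross moved from (8.3, 3.9) to (5.0, 4.3), a distance of √(3.3² + 0.4²) ≈ 3.3.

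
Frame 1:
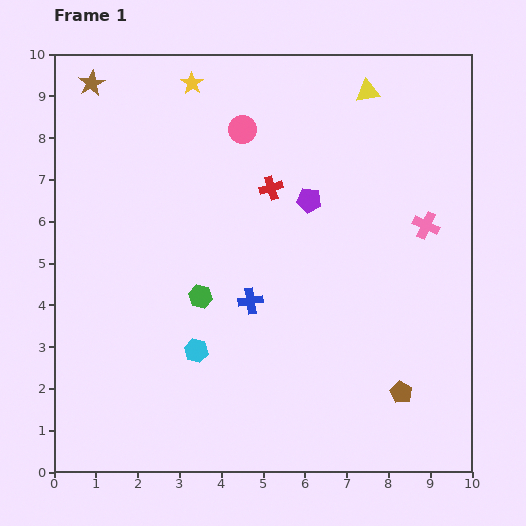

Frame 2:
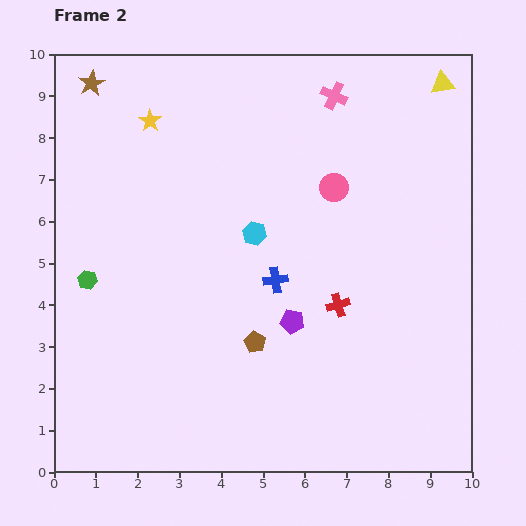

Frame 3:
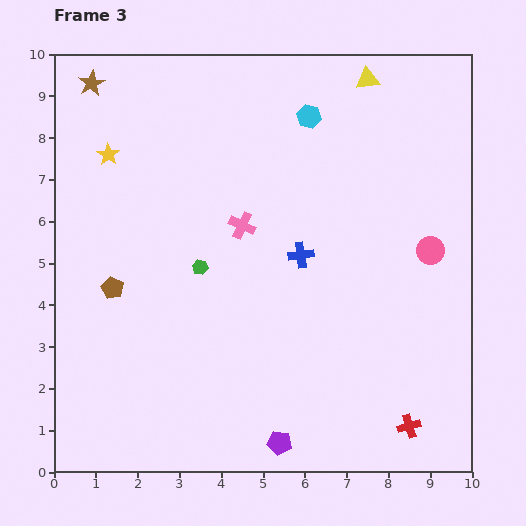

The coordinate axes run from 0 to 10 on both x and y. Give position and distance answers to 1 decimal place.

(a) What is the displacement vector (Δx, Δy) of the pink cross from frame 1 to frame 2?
(-2.2, 3.1)

The pink cross was at (8.9, 5.9) in frame 1 and (6.7, 9.0) in frame 2.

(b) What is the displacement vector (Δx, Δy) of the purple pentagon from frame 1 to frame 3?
(-0.7, -5.8)

The purple pentagon was at (6.1, 6.5) in frame 1 and (5.4, 0.7) in frame 3.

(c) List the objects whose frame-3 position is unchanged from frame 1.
the brown star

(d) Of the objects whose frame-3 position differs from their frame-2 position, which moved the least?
the blue cross

(moved 0.8)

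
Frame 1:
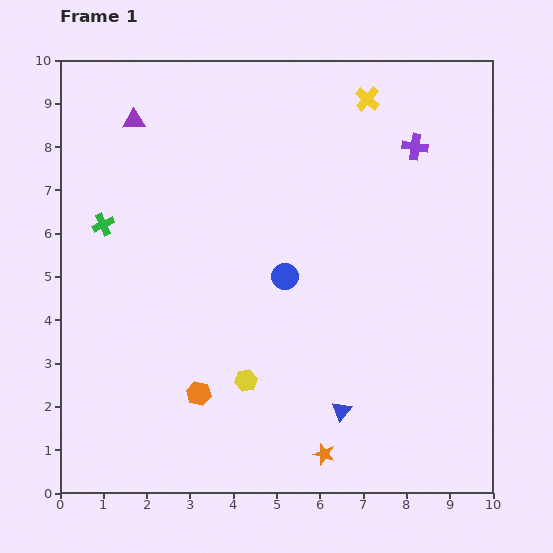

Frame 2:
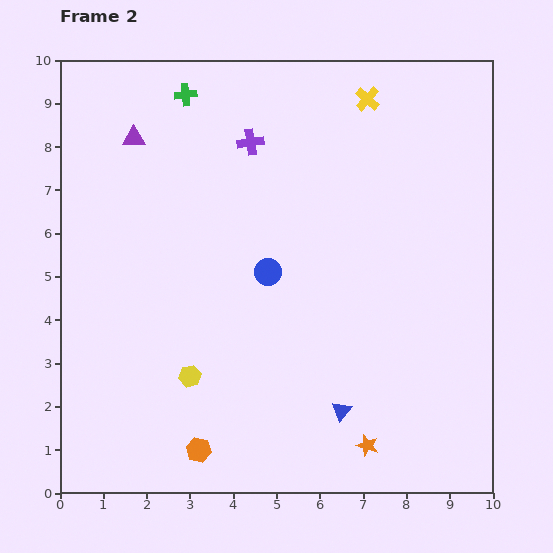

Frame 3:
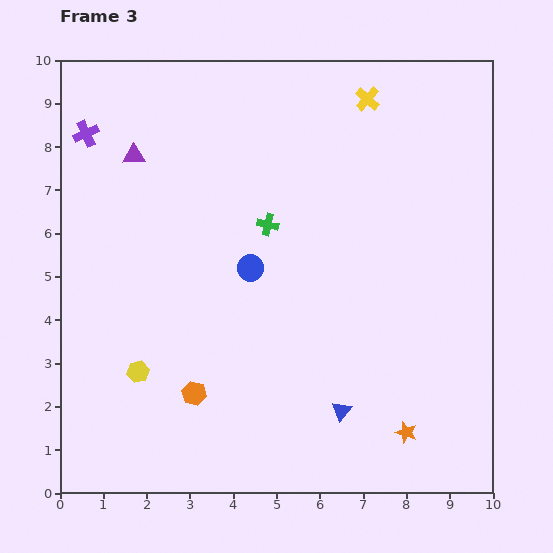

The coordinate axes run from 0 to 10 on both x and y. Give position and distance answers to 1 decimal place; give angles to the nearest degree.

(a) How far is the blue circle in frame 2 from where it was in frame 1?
0.4

The blue circle moved from (5.2, 5.0) to (4.8, 5.1), a distance of √(0.4² + 0.1²) ≈ 0.4.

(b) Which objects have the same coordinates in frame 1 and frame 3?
the yellow cross, the blue triangle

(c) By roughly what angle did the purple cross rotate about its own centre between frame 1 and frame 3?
33° counter-clockwise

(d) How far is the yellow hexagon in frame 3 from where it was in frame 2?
1.2

The yellow hexagon moved from (3.0, 2.7) to (1.8, 2.8), a distance of √(1.2² + 0.1²) ≈ 1.2.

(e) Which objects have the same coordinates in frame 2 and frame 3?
the yellow cross, the blue triangle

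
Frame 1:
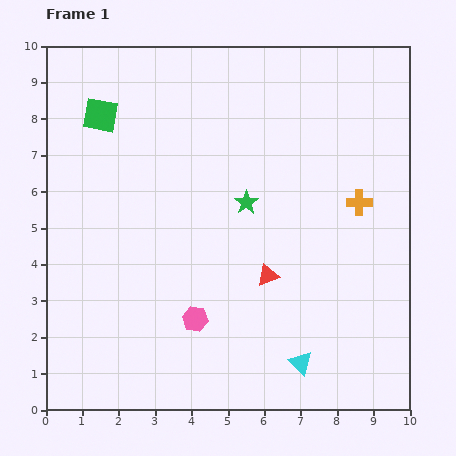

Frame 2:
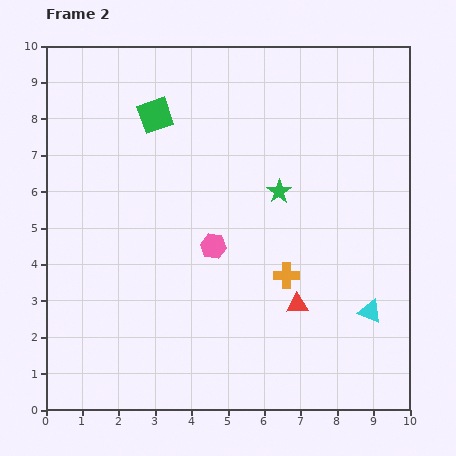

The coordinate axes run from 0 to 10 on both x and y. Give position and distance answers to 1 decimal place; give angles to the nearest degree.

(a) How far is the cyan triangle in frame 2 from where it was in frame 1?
2.4

The cyan triangle moved from (7.0, 1.3) to (8.9, 2.7), a distance of √(1.9² + 1.4²) ≈ 2.4.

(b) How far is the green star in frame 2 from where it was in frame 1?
0.9

The green star moved from (5.5, 5.7) to (6.4, 6.0), a distance of √(0.9² + 0.3²) ≈ 0.9.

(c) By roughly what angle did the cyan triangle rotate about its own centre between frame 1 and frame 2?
23° counter-clockwise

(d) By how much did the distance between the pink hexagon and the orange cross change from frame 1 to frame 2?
-3.3

Distance in frame 1: 5.5. Distance in frame 2: 2.2.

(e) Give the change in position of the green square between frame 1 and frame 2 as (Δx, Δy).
(1.5, 0.0)

The green square was at (1.5, 8.1) in frame 1 and (3.0, 8.1) in frame 2.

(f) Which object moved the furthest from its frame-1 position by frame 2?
the orange cross

(moved 2.8; next 2.4)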